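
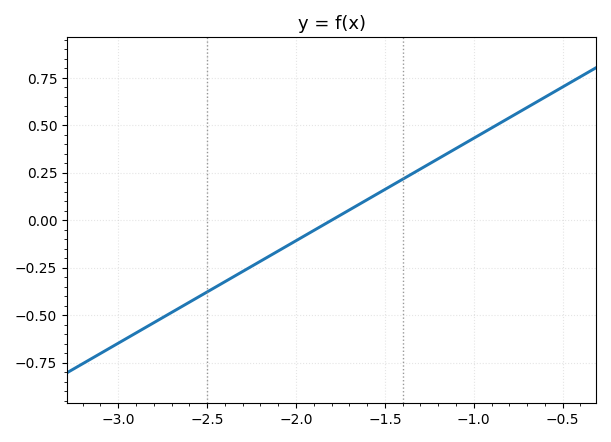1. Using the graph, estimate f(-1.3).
0.27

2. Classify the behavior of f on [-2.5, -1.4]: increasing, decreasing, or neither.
increasing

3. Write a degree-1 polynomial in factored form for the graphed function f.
y = 0.54(x + 1.8)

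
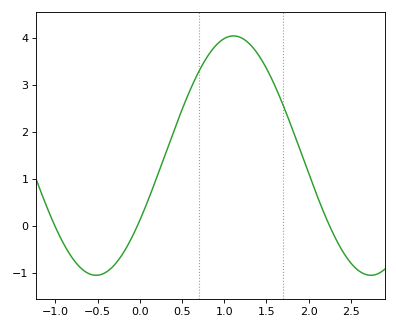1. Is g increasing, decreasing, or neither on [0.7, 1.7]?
neither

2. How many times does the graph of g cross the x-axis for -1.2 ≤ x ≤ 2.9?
3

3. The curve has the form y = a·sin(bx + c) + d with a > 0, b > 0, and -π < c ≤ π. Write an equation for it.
y = 2.55sin(1.93x - 0.572) + 1.5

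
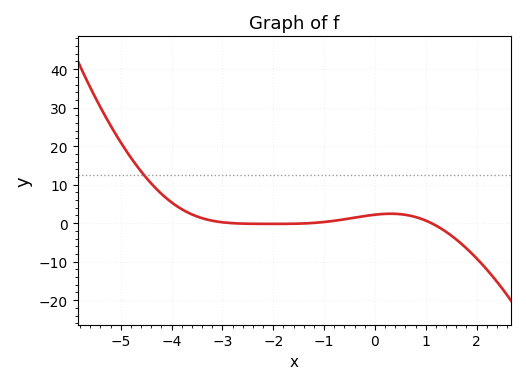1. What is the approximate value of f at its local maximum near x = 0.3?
2.45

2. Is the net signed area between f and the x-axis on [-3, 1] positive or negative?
positive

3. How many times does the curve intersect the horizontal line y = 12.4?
1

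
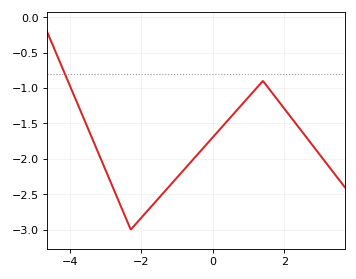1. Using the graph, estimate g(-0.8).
-2.15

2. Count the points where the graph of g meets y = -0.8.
1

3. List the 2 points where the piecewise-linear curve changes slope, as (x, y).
(-2.3, -3); (1.4, -0.9)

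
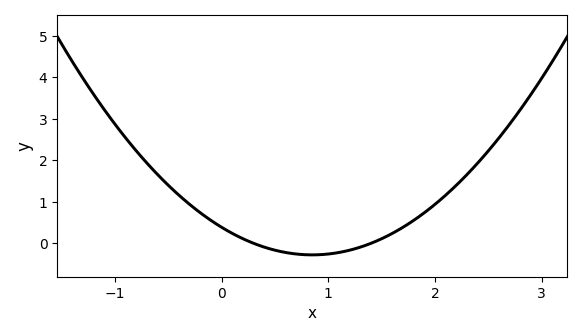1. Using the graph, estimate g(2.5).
2.2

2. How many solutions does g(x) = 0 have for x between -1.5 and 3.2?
2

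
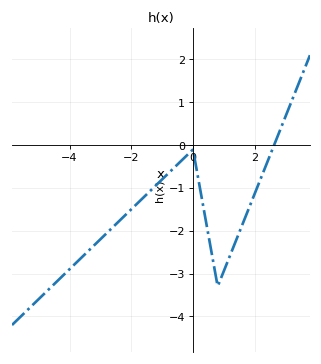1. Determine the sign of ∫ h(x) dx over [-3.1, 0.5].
negative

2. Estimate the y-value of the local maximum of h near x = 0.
-0.1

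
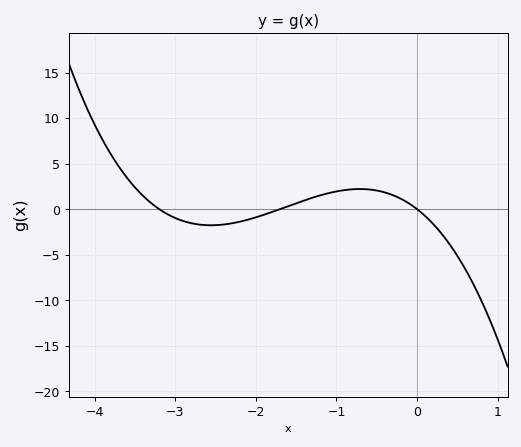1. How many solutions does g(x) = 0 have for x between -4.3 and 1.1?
3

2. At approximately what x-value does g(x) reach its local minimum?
-2.6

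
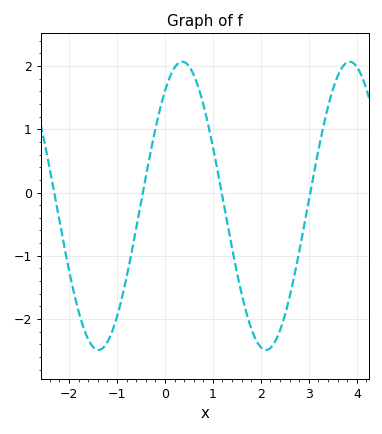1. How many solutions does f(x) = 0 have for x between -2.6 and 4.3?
4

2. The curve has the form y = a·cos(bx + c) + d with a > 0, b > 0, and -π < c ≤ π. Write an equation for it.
y = 2.28cos(1.8x - 0.65) - 0.21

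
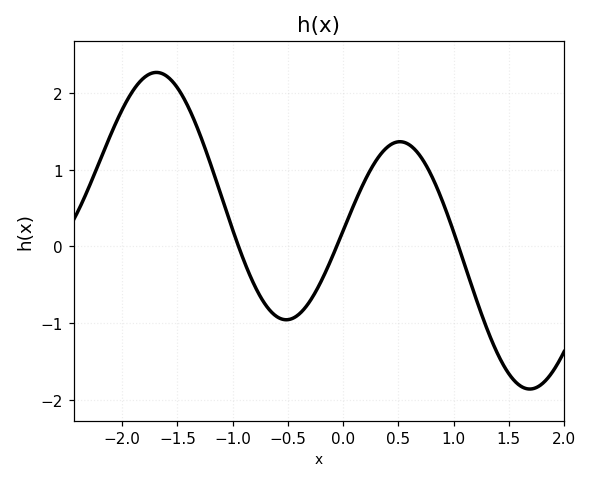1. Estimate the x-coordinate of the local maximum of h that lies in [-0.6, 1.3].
0.514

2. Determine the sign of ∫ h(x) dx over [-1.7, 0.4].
positive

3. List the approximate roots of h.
-0.946, -0.059, 1.05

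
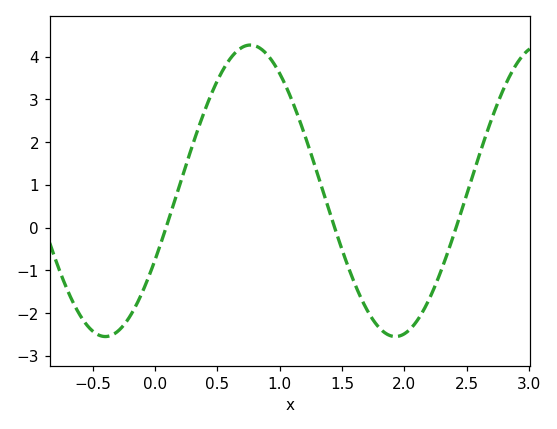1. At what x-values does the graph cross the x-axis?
0.088, 1.44, 2.41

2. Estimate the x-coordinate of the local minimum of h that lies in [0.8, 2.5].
1.93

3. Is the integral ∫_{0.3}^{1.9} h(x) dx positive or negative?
positive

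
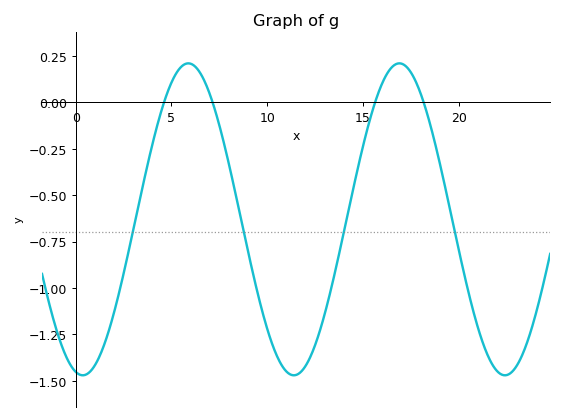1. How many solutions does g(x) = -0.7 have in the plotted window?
4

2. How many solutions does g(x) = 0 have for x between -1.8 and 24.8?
4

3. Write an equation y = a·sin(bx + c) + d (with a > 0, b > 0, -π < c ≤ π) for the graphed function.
y = 0.84sin(0.57x - 1.8) - 0.63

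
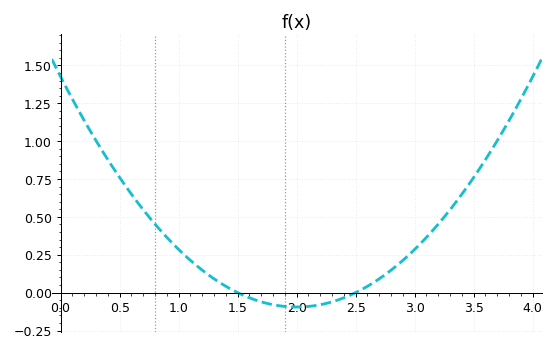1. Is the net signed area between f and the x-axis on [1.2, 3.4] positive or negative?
positive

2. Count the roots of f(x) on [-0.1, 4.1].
2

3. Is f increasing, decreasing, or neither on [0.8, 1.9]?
decreasing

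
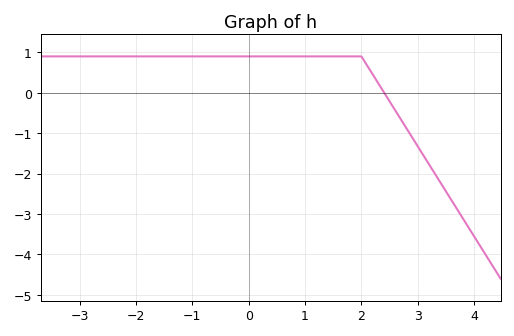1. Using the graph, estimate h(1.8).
0.9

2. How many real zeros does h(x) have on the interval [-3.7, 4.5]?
1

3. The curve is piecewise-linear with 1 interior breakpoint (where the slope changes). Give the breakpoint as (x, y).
(2, 0.9)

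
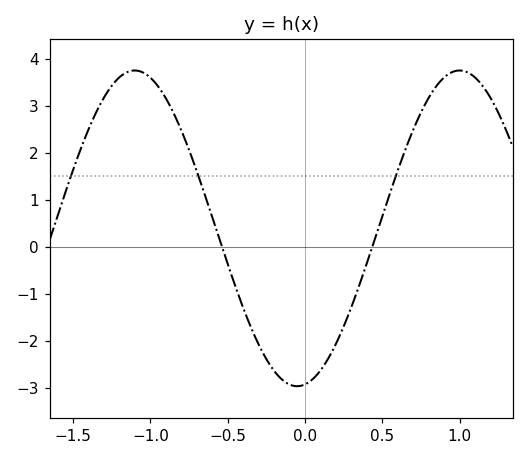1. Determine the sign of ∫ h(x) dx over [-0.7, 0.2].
negative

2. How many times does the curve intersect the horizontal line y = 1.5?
3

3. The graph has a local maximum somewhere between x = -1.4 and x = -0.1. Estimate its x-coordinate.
-1.1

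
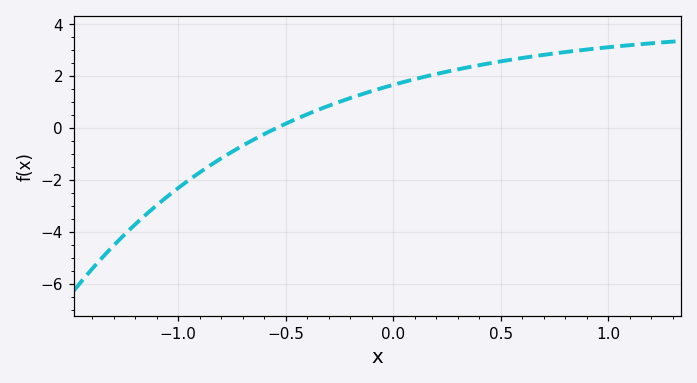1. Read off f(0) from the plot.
1.6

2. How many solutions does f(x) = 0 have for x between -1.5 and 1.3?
1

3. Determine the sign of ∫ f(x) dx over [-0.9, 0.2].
positive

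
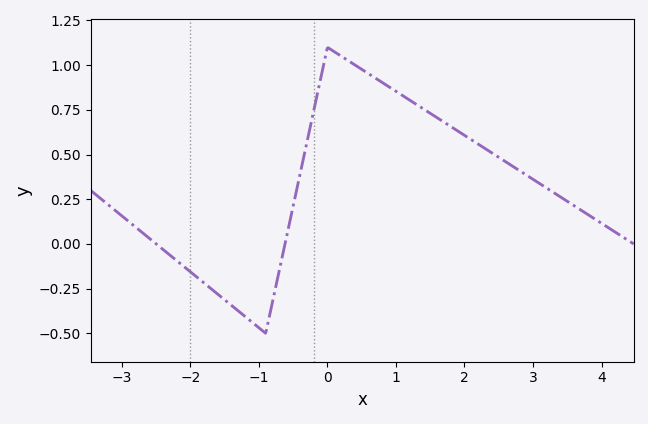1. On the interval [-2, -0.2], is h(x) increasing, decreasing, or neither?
neither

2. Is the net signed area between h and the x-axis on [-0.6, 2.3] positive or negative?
positive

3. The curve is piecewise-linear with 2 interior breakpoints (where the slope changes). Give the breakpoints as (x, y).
(-0.9, -0.5); (0, 1.1)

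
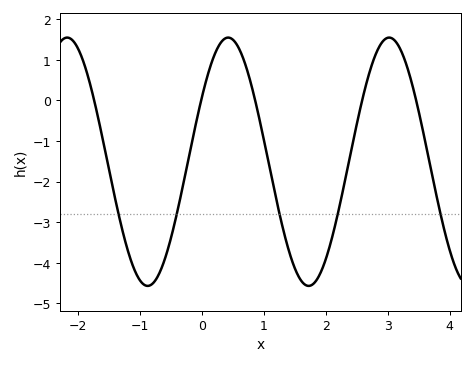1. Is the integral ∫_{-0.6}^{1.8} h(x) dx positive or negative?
negative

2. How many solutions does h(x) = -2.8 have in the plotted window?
5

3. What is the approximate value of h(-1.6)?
-0.931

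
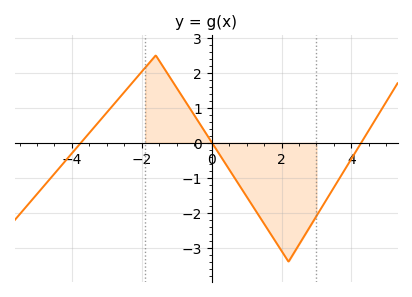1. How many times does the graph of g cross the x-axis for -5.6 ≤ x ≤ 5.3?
3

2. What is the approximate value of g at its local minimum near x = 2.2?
-3.4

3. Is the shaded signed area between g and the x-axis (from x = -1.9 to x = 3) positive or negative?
negative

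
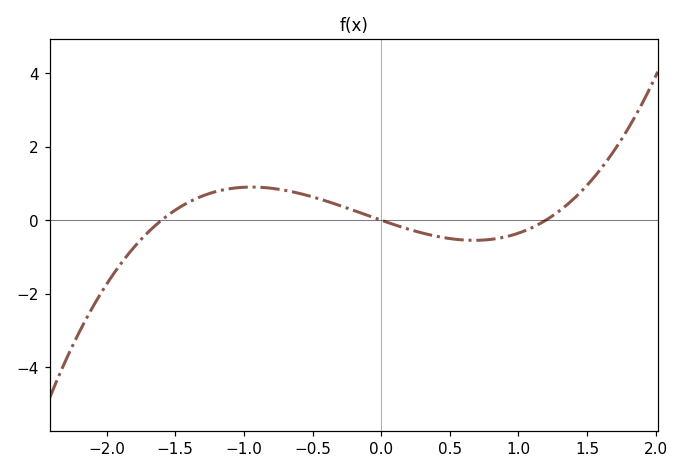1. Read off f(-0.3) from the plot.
0.398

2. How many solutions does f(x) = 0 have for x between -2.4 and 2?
3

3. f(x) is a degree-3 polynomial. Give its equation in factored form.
y = 0.68(x + 1.6)(x - 0)(x - 1.2)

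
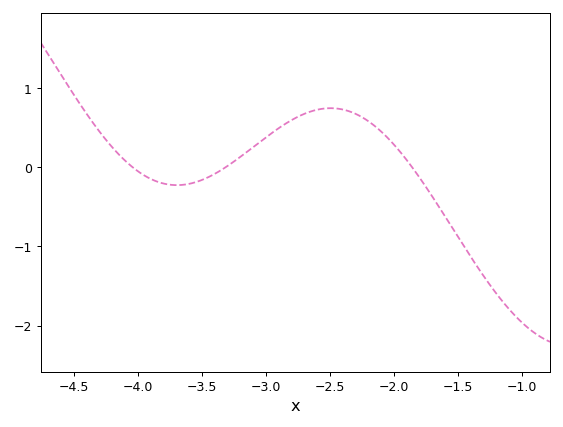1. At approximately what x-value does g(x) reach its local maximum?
-2.5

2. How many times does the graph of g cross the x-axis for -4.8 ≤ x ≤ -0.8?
3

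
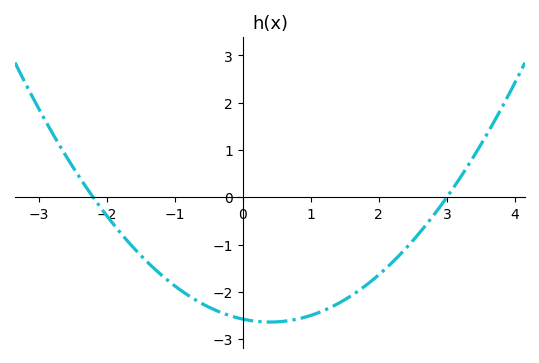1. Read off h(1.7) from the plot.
-2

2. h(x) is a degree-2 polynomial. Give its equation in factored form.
y = 0.39(x + 2.2)(x - 3)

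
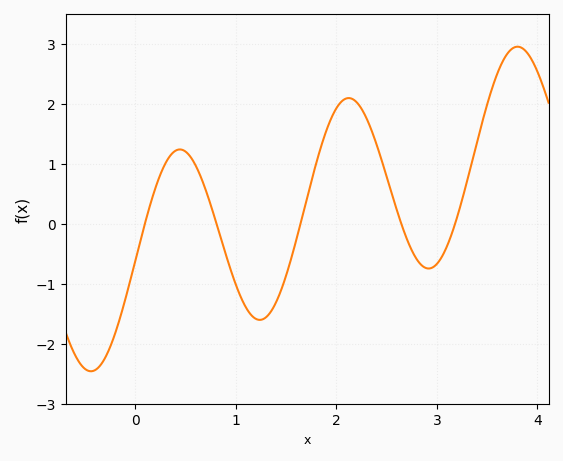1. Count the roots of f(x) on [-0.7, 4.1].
5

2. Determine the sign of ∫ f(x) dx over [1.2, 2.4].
positive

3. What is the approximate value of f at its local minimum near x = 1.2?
-1.6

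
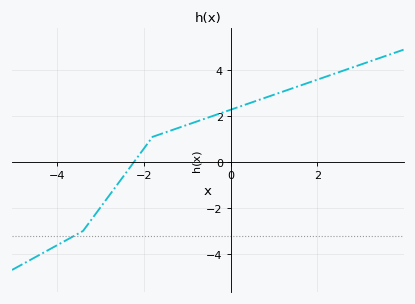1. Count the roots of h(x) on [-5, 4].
1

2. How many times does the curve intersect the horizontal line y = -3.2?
1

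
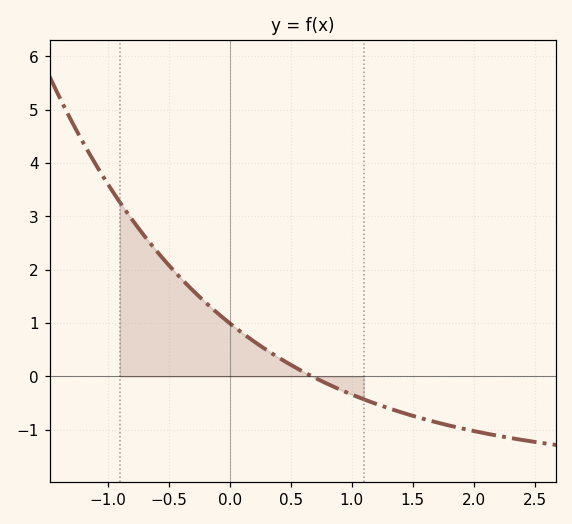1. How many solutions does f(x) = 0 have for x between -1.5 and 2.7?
1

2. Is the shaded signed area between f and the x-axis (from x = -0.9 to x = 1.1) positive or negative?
positive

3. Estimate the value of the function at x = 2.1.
-1.1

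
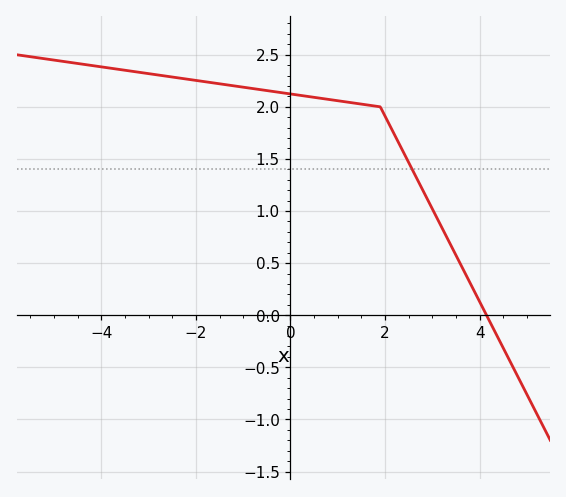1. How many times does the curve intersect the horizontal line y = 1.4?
1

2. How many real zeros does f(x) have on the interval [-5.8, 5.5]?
1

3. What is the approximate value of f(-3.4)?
2.34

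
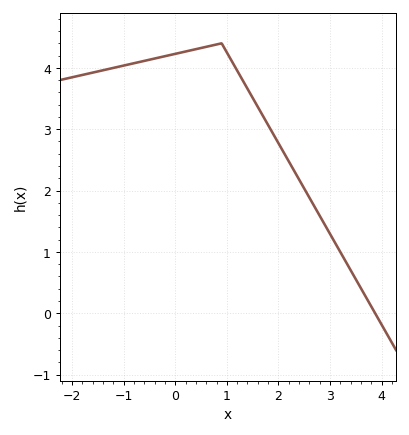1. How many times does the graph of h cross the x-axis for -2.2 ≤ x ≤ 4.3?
1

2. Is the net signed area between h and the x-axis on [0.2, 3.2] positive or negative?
positive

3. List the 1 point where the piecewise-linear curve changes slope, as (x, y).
(0.9, 4.4)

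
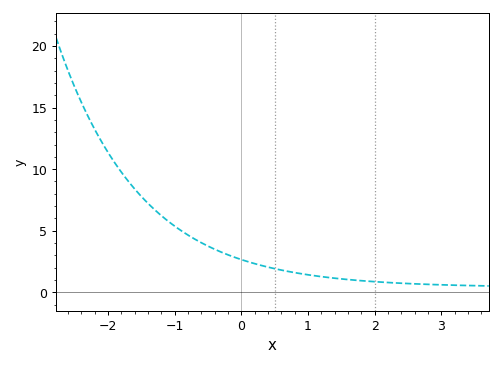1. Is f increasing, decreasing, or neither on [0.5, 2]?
decreasing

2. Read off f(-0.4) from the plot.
3.5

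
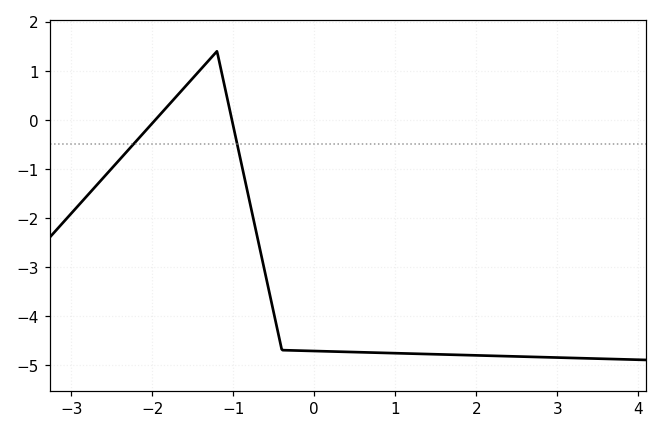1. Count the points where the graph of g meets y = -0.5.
2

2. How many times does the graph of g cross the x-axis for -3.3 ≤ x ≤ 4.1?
2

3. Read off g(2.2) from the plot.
-4.8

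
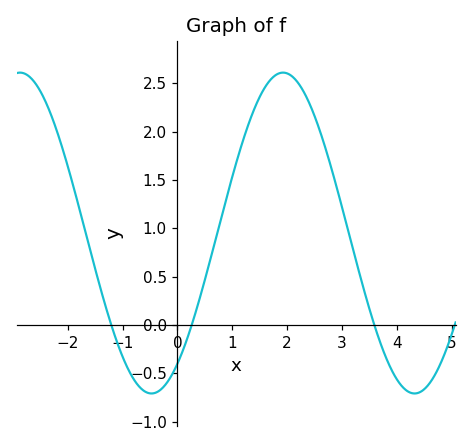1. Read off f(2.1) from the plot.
2.55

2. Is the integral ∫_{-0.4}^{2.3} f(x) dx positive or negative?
positive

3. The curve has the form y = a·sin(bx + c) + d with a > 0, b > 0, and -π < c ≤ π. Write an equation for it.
y = 1.66sin(1.3x - 0.95) + 0.95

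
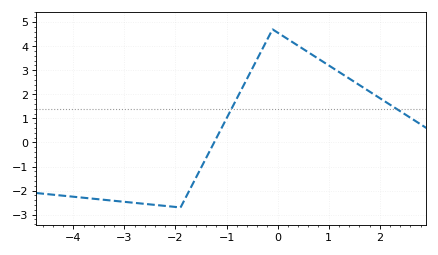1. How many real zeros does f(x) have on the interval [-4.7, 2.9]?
1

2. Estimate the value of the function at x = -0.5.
3.06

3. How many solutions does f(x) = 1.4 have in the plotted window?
2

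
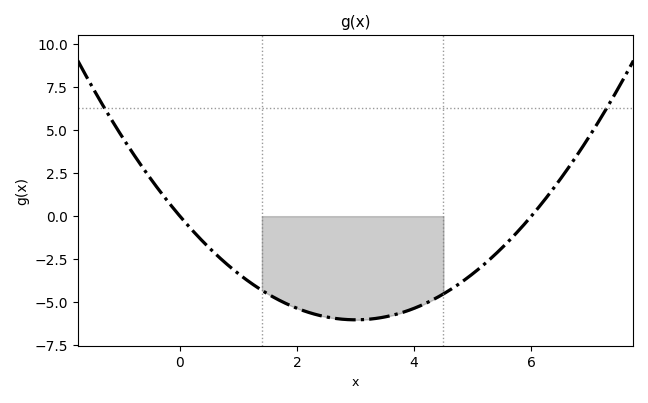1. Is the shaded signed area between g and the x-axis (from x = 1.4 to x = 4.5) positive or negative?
negative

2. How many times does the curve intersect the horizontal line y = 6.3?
2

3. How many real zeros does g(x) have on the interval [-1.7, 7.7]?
2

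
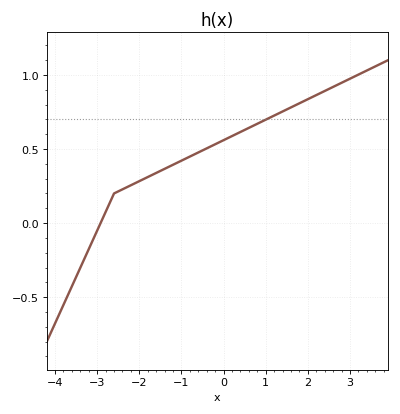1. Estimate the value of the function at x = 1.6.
0.781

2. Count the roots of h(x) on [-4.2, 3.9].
1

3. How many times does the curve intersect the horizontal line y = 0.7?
1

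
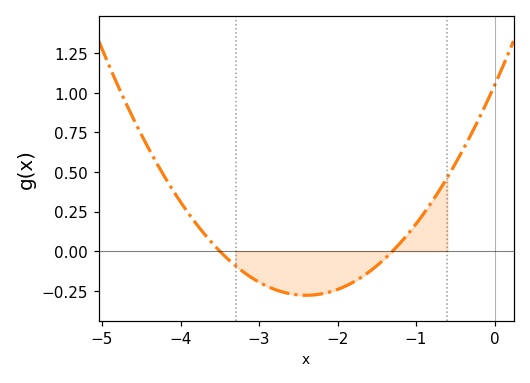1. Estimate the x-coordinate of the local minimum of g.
-2.4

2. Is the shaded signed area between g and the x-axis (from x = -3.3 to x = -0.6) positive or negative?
negative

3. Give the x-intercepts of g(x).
-3.5, -1.3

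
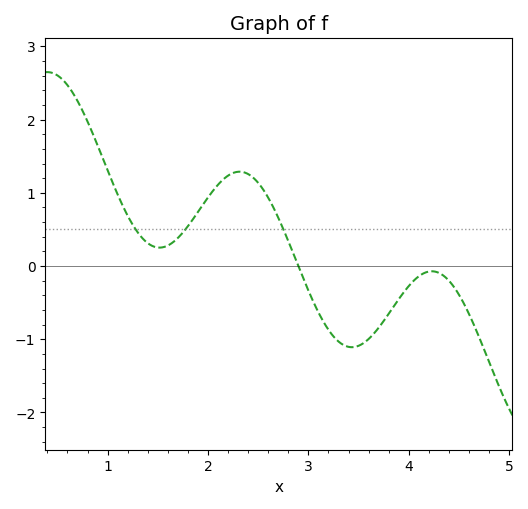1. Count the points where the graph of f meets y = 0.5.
3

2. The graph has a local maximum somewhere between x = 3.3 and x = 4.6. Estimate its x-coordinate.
4.2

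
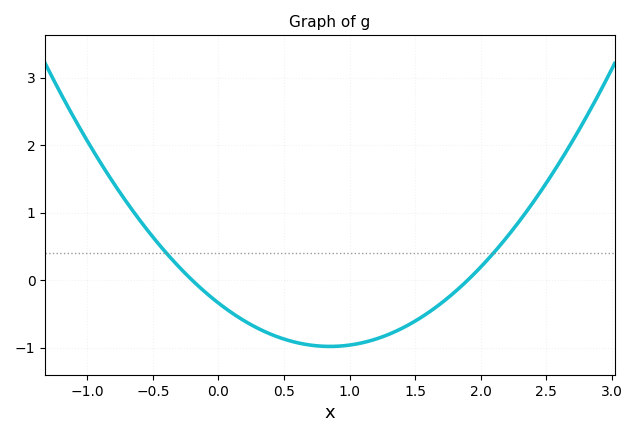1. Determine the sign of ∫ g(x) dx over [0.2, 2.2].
negative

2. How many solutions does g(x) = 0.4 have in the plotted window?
2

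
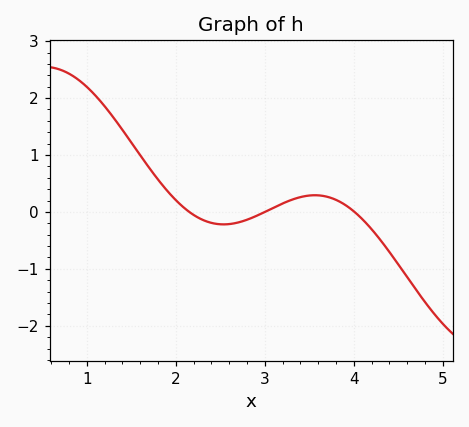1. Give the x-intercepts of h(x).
2.15, 3, 4.01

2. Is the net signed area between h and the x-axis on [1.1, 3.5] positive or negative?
positive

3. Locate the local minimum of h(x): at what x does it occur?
2.54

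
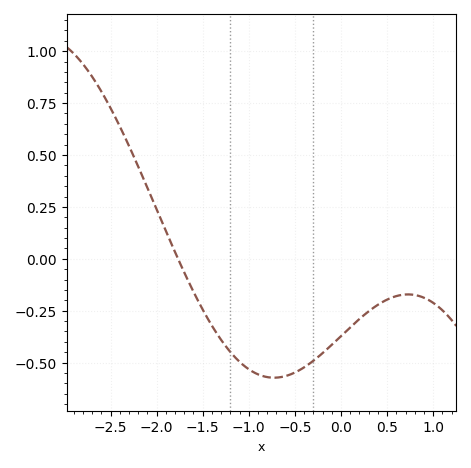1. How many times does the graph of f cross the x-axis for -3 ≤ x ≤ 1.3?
1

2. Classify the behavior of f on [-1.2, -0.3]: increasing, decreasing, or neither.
neither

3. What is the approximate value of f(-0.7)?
-0.572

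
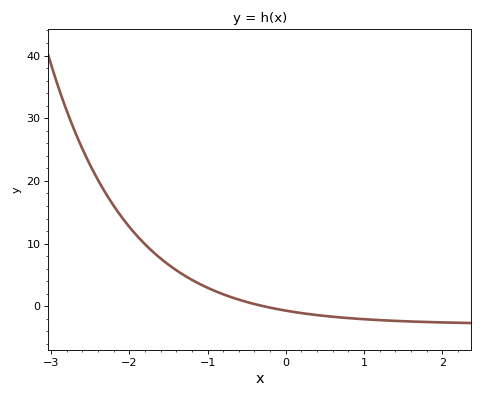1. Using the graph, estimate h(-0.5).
1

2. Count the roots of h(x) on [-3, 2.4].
1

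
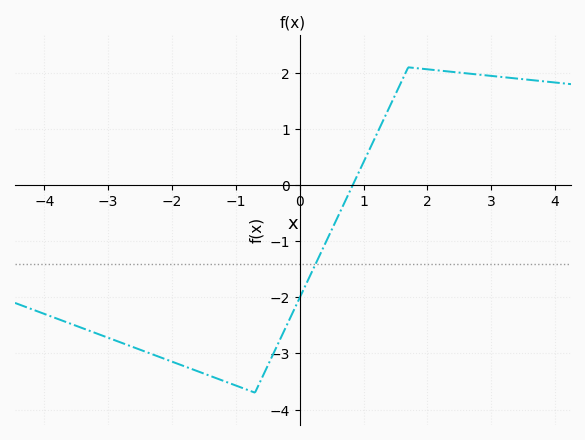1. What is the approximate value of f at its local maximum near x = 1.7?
2.1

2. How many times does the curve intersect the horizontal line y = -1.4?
1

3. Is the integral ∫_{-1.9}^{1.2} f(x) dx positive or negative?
negative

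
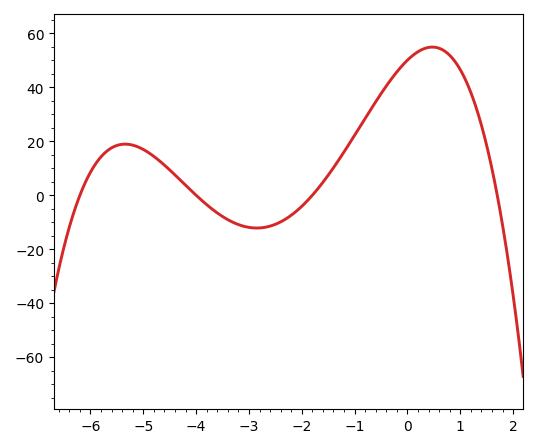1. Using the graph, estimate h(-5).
16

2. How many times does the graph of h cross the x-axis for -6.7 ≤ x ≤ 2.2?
4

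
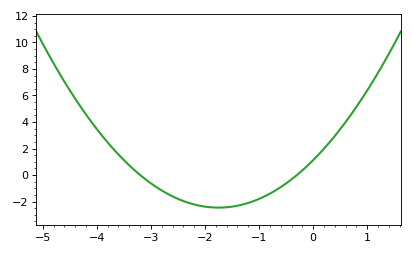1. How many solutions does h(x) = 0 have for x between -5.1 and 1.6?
2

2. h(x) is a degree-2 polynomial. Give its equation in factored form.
y = 1.17(x + 3.2)(x + 0.3)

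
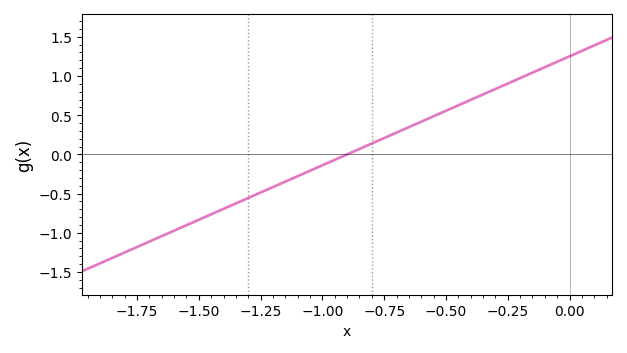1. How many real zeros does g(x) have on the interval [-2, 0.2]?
1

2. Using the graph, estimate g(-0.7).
0.278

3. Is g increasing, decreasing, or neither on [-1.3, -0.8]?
increasing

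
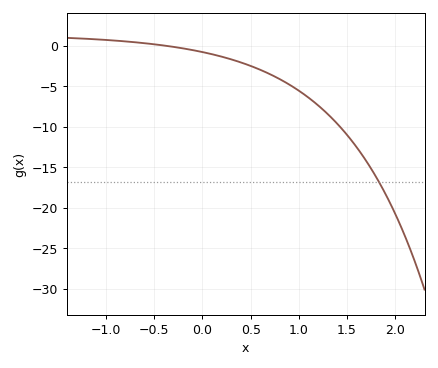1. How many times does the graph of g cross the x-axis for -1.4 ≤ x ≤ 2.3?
1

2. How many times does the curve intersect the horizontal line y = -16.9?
1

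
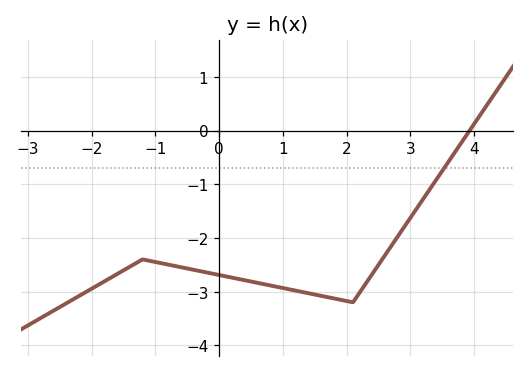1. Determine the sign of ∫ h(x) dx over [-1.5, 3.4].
negative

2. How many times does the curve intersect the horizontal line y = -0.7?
1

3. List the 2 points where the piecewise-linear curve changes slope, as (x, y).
(-1.2, -2.4); (2.1, -3.2)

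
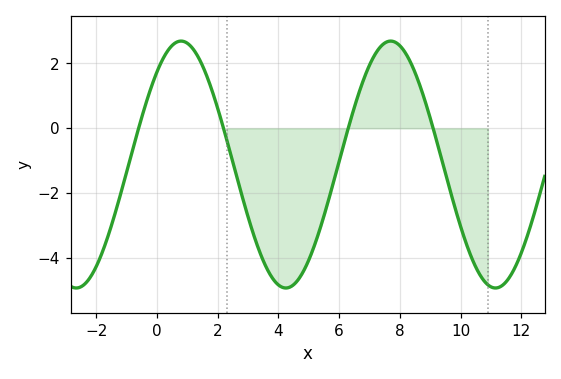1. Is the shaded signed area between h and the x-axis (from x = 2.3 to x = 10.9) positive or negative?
negative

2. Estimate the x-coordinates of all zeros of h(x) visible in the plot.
-0.605, 2.19, 6.3, 9.1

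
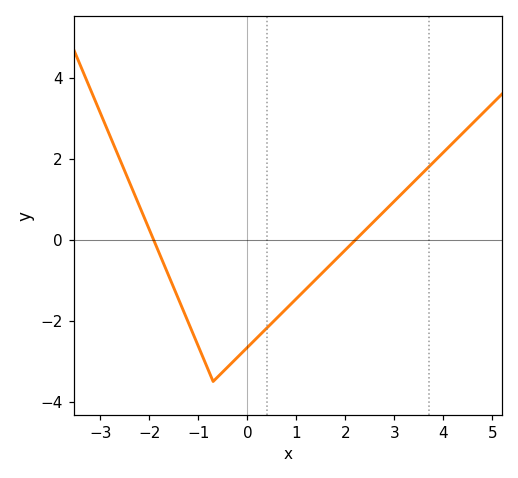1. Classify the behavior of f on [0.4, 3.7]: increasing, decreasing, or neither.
increasing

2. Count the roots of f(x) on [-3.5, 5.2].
2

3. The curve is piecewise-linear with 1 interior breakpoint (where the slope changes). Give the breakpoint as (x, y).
(-0.7, -3.5)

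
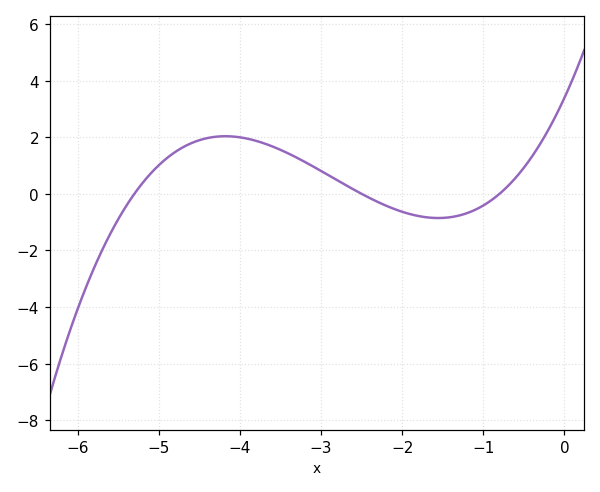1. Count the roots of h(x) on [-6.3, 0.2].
3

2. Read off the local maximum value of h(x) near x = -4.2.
2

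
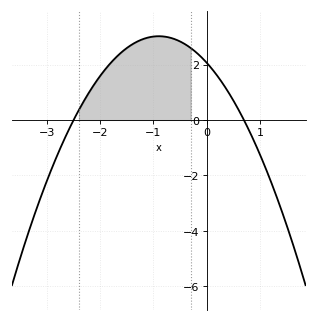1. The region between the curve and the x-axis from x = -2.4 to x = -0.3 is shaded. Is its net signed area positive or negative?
positive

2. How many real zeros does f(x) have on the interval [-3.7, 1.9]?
2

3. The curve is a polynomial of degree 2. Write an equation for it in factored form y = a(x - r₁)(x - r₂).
y = -1.18(x + 2.5)(x - 0.7)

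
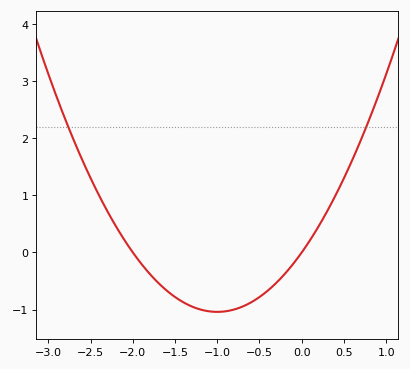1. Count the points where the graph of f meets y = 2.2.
2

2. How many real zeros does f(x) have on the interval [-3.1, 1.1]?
2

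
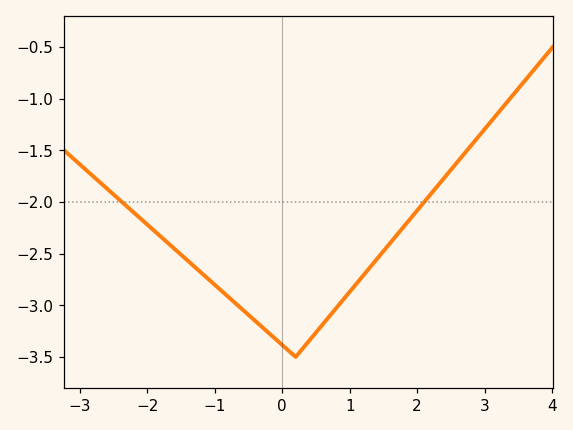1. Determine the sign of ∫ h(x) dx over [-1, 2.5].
negative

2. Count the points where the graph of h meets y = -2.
2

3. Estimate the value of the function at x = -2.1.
-2.15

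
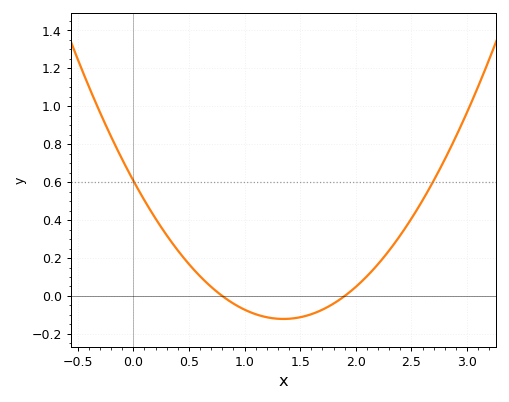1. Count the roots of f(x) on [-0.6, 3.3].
2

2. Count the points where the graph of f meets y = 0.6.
2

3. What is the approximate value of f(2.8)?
0.72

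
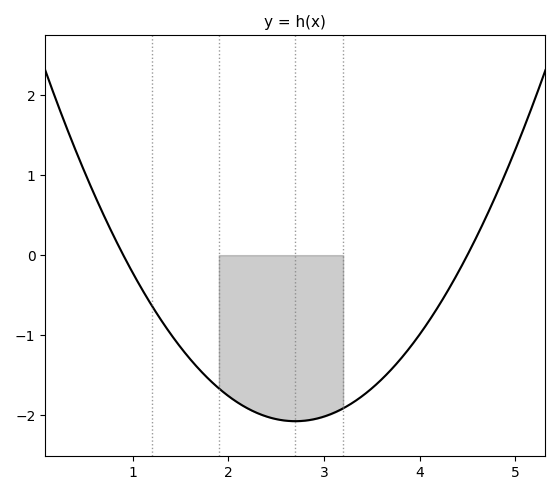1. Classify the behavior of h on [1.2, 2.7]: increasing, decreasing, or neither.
decreasing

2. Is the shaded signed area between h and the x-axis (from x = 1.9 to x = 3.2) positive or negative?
negative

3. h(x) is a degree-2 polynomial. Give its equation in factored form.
y = 0.64(x - 0.9)(x - 4.5)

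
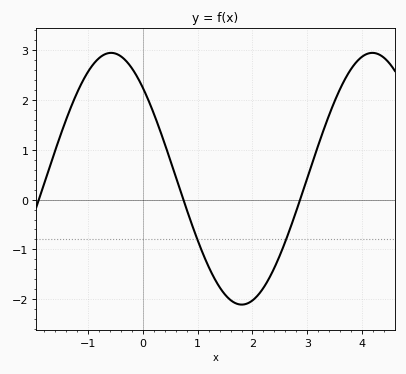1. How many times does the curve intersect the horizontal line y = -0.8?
2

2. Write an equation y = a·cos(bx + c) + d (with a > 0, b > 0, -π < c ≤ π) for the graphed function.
y = 2.53cos(1.32x + 0.76) + 0.42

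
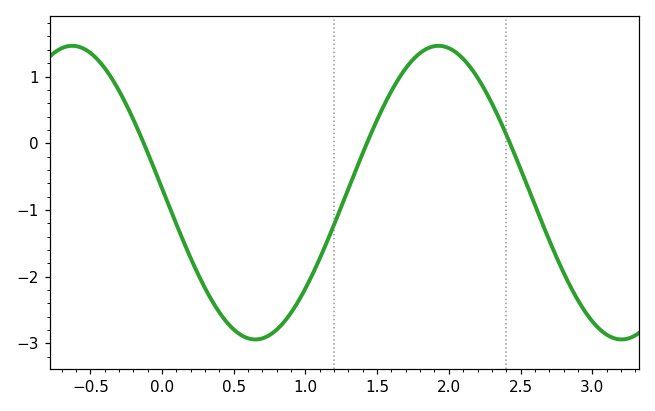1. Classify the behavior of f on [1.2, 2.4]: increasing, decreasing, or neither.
neither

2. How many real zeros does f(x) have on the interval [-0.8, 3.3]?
3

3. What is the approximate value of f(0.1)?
-1.21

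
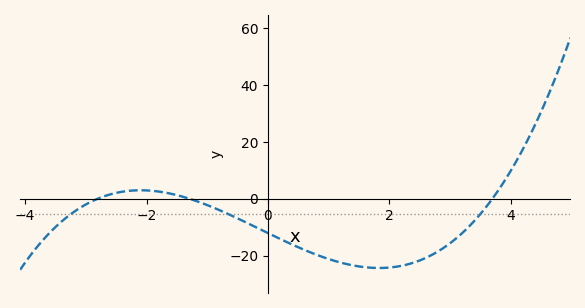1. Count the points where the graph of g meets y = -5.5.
3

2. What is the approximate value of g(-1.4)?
0.643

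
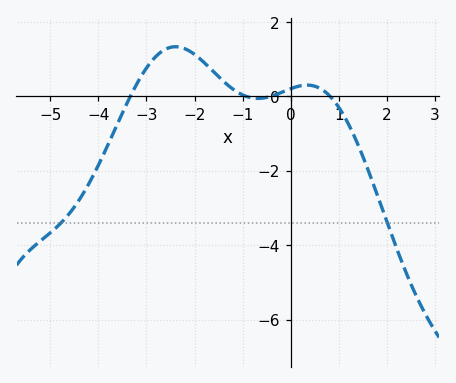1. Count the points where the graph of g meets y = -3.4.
2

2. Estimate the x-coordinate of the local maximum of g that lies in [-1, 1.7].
0.4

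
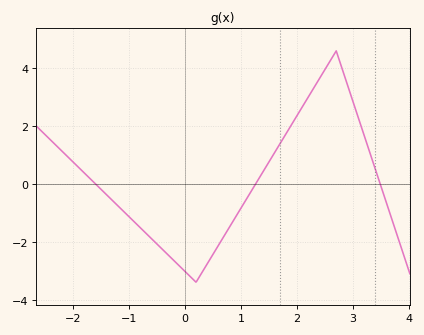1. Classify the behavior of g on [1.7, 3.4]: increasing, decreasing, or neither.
neither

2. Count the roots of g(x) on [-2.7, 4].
3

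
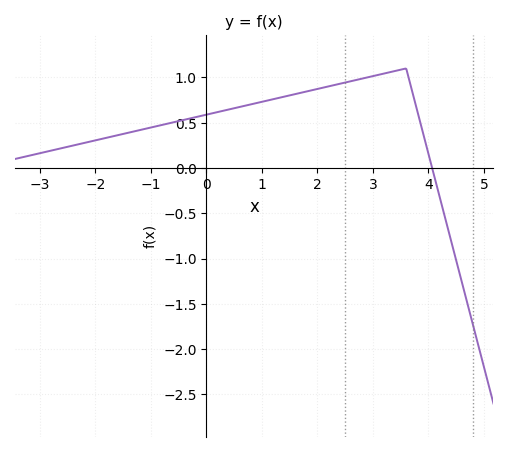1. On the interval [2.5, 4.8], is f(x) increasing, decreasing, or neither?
neither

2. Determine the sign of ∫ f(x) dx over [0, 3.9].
positive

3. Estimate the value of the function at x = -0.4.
0.533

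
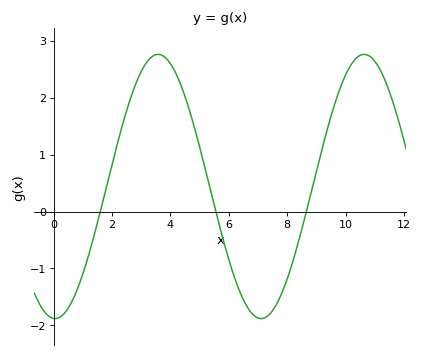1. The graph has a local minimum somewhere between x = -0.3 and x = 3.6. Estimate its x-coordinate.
0.048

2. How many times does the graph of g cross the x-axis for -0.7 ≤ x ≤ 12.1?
3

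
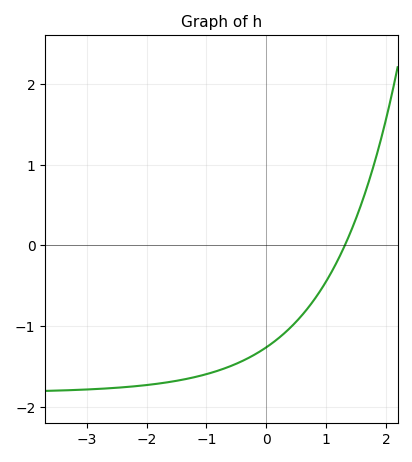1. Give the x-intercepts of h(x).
1.3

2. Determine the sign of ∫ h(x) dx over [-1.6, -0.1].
negative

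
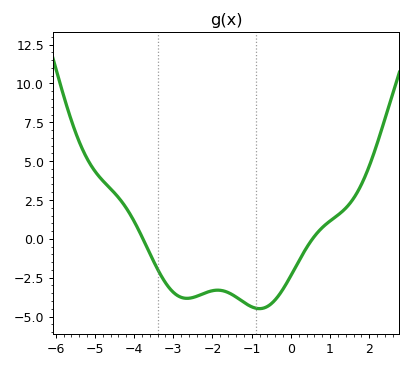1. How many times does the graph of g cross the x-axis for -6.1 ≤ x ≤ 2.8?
2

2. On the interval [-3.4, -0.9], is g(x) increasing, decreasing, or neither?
neither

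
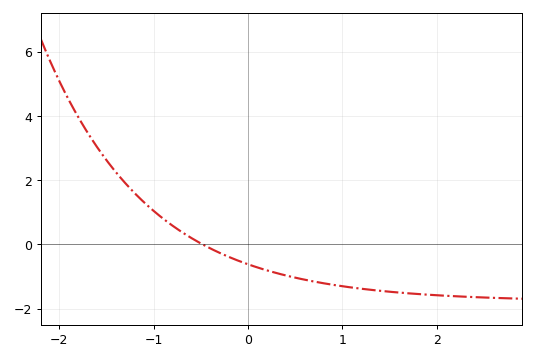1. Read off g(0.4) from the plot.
-0.967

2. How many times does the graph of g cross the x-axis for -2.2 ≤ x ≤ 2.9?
1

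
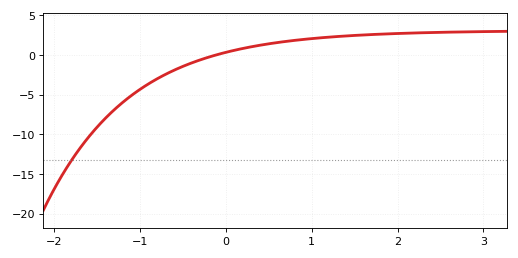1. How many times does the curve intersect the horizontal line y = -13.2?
1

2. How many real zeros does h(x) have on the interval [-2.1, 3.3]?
1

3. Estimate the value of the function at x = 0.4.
1.23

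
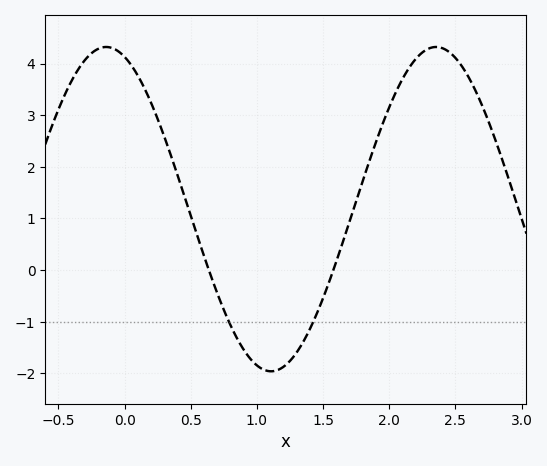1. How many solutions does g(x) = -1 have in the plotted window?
2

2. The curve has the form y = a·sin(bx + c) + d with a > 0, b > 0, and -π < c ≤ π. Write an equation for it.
y = 3.14sin(2.5x + 1.9) + 1.18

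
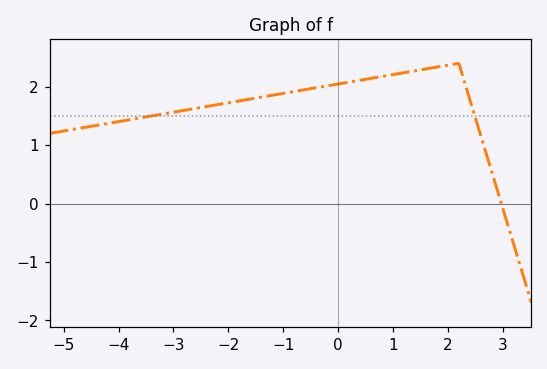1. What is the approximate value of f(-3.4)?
1.5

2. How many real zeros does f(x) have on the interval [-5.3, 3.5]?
1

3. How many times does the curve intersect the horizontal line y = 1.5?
2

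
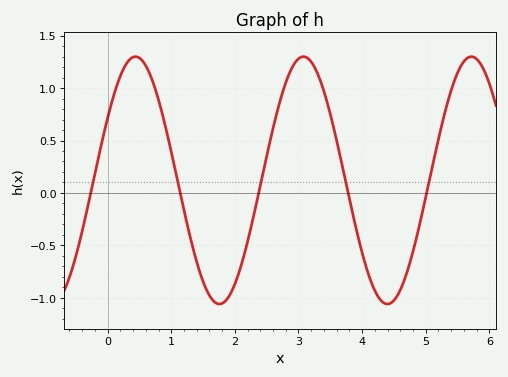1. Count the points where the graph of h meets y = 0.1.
5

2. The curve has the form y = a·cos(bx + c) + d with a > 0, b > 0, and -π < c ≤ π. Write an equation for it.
y = 1.18cos(2.4x - 1) + 0.12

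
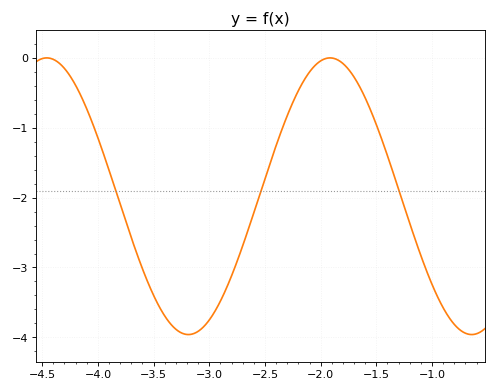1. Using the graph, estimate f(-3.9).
-1.61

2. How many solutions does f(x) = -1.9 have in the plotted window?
3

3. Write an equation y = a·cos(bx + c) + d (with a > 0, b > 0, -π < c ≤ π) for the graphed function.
y = 1.98cos(2.47x - 1.55) - 1.98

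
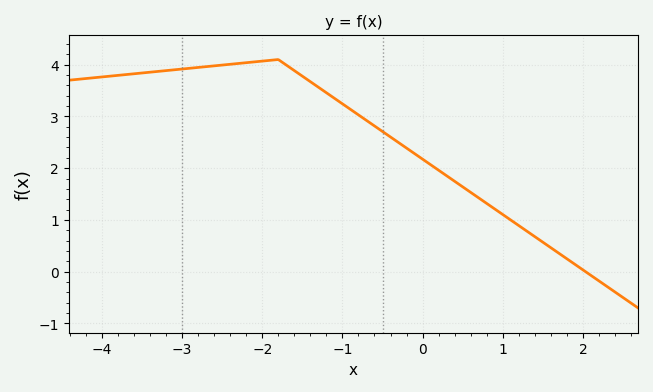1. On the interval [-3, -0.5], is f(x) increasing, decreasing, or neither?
neither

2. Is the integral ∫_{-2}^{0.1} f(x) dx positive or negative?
positive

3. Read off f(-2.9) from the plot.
3.9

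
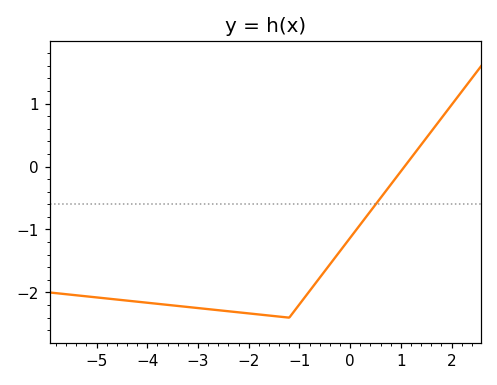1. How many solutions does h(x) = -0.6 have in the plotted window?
1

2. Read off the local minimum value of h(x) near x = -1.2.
-2.4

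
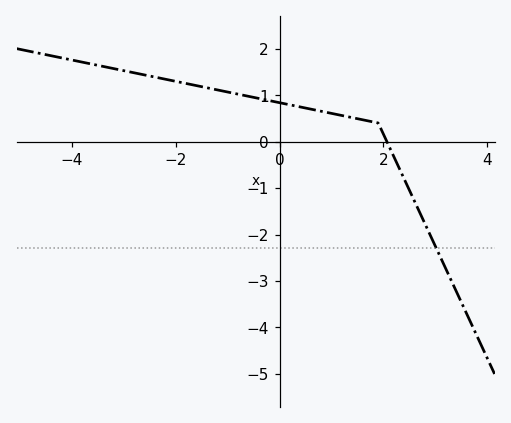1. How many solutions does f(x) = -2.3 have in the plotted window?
1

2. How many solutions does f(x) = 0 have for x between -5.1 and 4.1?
1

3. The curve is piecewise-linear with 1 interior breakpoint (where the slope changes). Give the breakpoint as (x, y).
(1.9, 0.4)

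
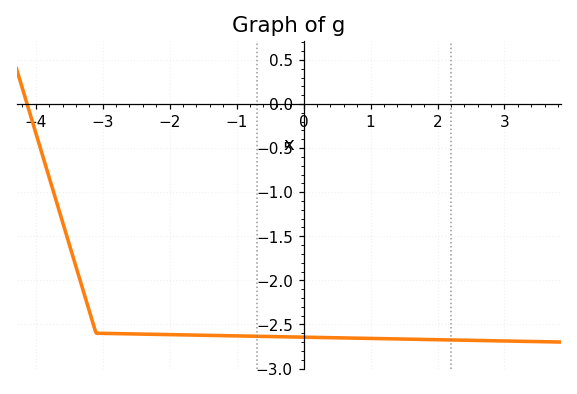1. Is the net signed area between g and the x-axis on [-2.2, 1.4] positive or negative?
negative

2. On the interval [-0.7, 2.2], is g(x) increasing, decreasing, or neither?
decreasing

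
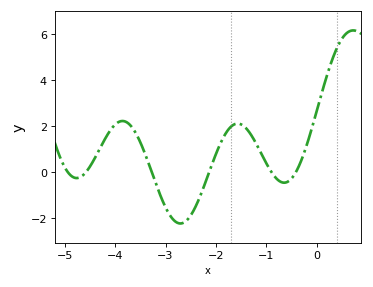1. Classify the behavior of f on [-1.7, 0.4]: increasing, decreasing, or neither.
neither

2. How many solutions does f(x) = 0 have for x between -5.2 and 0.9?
6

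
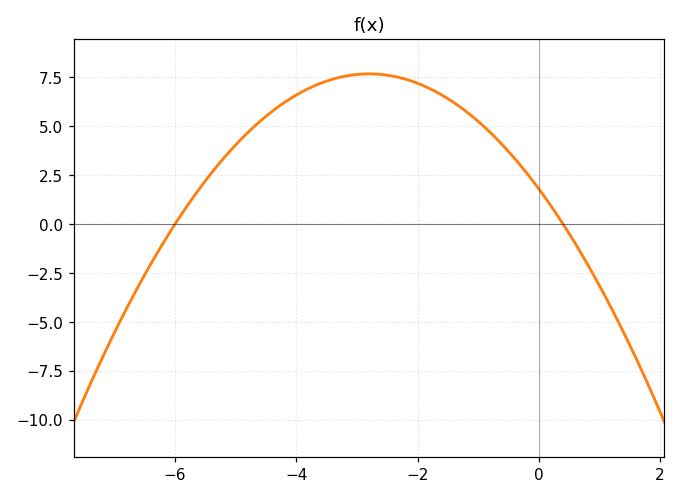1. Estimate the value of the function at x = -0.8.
4.5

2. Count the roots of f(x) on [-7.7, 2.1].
2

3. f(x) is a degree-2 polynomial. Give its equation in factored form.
y = -0.75(x + 6)(x - 0.4)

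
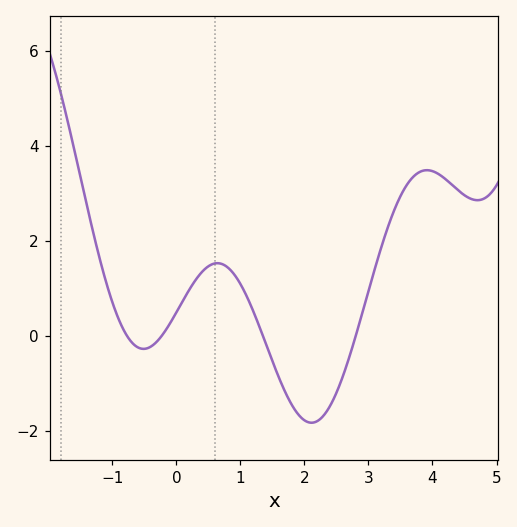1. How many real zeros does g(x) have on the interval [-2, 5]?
4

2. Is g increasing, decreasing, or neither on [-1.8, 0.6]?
neither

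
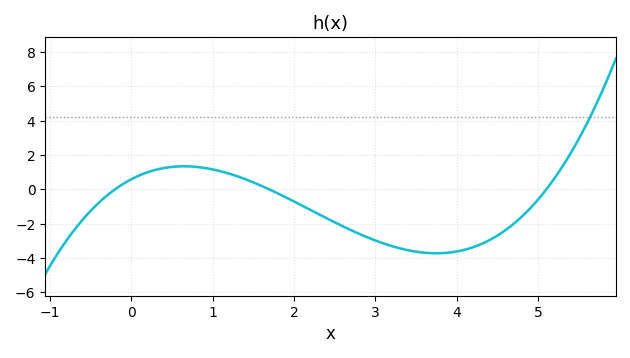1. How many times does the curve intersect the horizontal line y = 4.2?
1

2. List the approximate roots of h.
-0.2, 1.7, 5.1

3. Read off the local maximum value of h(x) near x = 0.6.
1.35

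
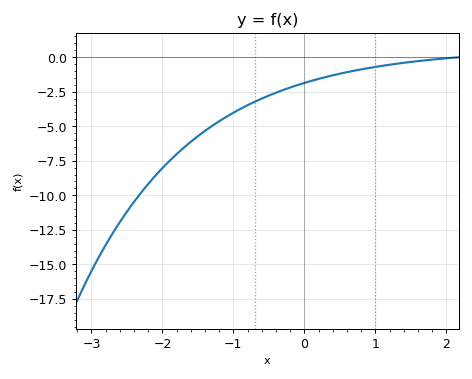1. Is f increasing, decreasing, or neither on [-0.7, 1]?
increasing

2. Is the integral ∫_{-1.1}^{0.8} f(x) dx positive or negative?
negative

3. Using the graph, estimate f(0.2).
-1.5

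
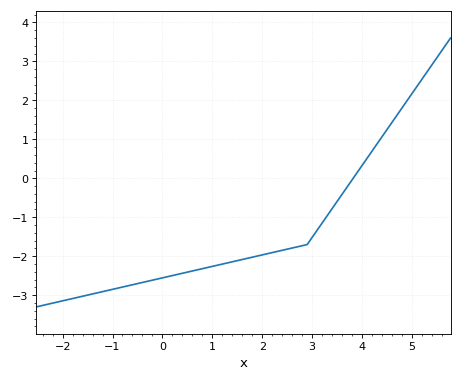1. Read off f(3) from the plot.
-1.5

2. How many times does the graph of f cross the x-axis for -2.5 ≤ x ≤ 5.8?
1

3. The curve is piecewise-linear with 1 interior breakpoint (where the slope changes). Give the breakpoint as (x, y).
(2.9, -1.7)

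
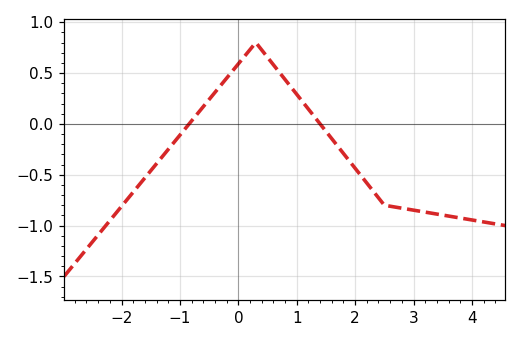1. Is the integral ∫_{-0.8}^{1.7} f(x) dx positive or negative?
positive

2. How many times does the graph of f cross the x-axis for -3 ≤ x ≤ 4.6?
2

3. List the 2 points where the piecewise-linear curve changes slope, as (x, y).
(0.3, 0.8); (2.5, -0.8)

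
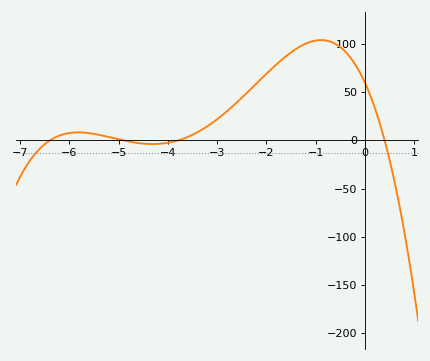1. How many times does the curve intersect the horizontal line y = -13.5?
2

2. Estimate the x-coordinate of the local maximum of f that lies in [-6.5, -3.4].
-5.82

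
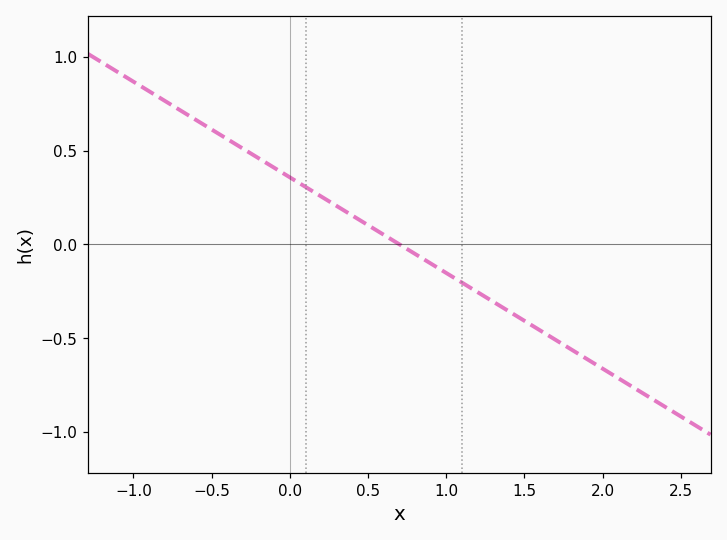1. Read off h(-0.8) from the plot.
0.765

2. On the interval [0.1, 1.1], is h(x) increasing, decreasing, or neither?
decreasing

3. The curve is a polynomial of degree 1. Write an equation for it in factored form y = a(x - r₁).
y = -0.51(x - 0.7)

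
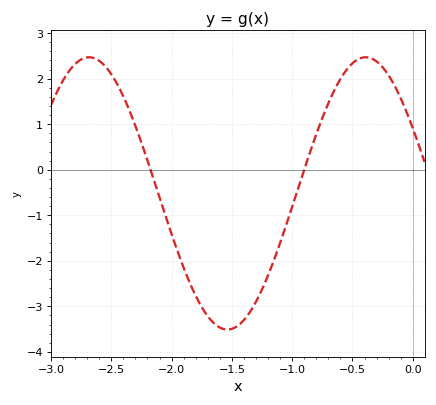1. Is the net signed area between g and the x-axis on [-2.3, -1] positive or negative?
negative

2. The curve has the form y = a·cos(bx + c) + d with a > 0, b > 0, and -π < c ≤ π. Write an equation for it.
y = 2.99cos(2.74x + 1.07) - 0.52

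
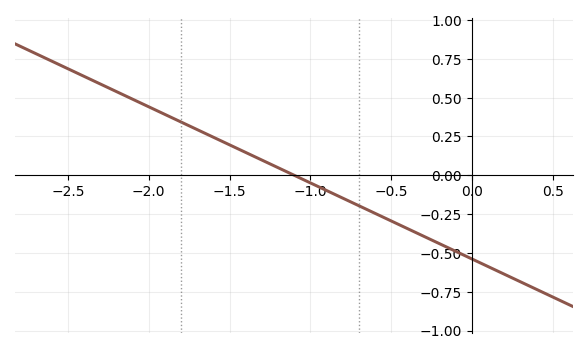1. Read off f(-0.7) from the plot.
-0.2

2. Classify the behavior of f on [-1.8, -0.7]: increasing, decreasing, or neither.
decreasing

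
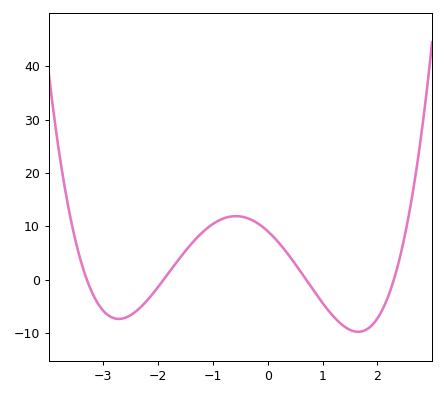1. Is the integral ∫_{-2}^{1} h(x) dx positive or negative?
positive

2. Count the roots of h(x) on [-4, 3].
4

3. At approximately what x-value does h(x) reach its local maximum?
-0.6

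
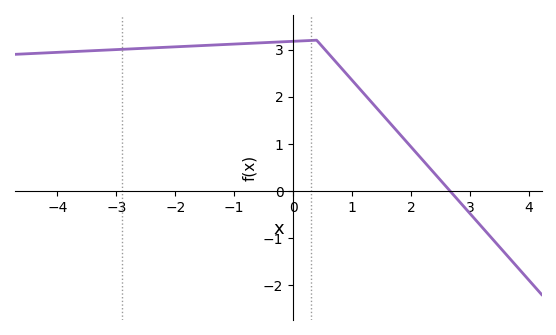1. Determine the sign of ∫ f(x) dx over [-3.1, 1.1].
positive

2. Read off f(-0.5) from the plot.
3.1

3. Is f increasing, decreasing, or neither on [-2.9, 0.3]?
increasing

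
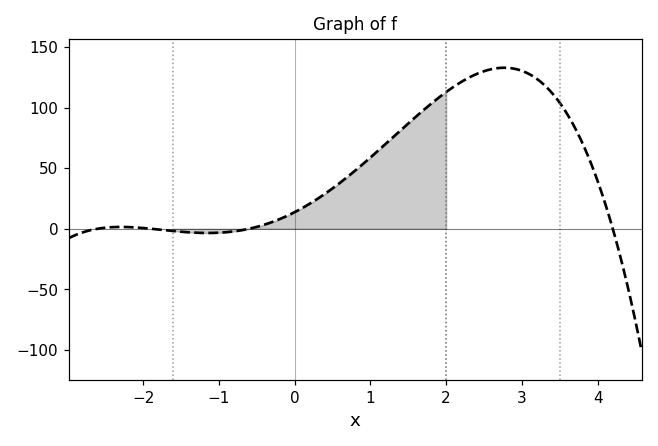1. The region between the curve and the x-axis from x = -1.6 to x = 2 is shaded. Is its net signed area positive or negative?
positive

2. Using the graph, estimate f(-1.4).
-2.96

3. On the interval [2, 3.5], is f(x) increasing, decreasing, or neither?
neither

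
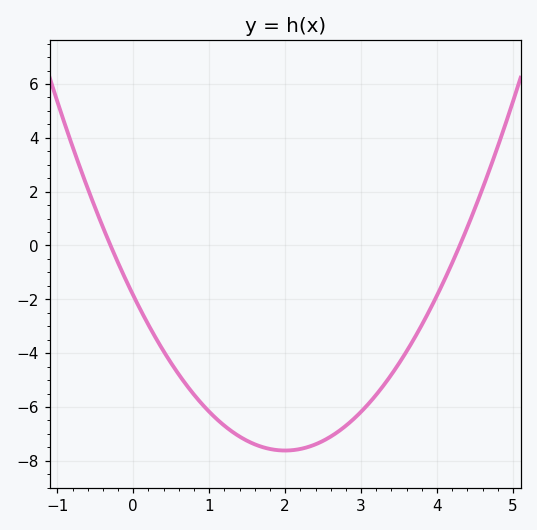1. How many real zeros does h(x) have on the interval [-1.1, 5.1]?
2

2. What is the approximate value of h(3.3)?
-5.18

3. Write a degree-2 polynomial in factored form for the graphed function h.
y = 1.44(x + 0.3)(x - 4.3)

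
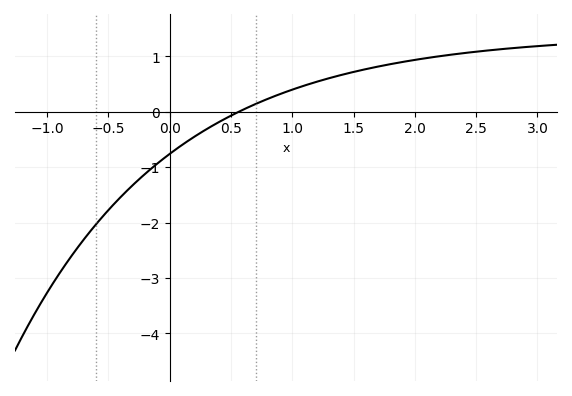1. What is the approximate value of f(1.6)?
0.77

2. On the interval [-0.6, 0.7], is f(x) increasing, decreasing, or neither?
increasing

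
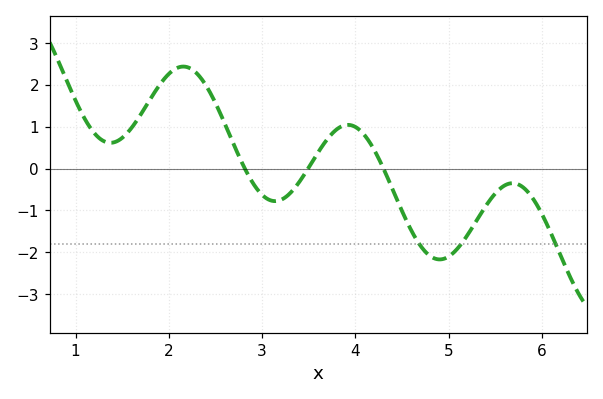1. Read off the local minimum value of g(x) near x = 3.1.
-0.777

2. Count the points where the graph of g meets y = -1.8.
3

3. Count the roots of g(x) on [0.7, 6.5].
3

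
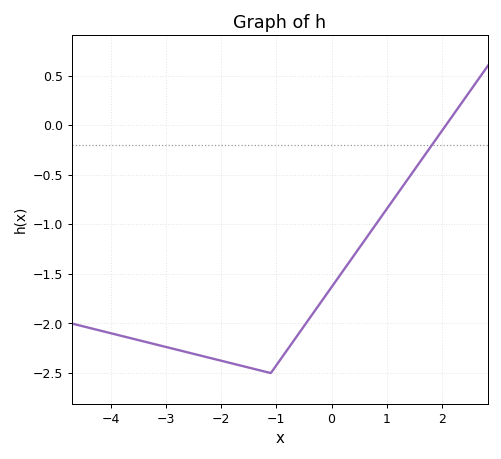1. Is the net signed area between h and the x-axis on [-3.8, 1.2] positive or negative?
negative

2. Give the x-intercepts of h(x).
2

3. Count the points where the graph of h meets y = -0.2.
1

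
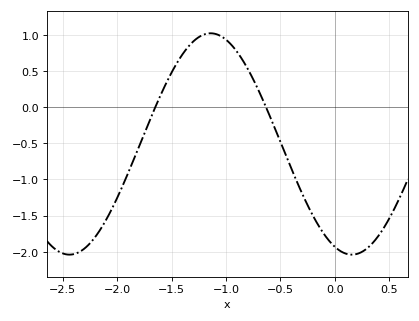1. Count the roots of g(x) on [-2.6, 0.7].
2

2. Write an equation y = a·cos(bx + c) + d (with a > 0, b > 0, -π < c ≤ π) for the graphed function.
y = 1.53cos(2.4x + 2.8) - 0.51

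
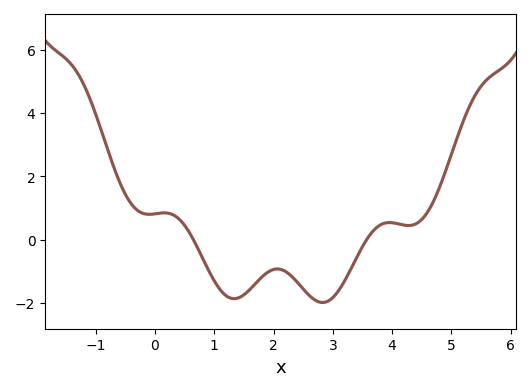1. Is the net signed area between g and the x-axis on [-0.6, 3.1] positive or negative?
negative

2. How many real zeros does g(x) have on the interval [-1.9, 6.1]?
2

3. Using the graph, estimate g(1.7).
-1.38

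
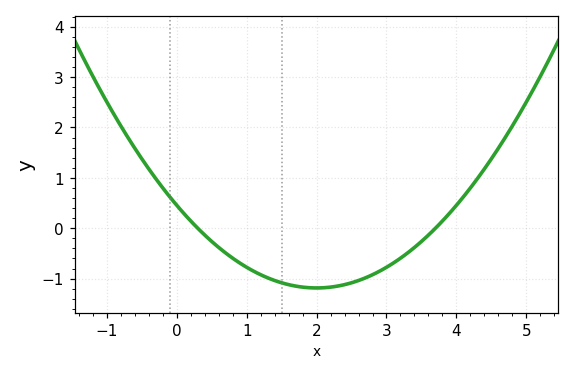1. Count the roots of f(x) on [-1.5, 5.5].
2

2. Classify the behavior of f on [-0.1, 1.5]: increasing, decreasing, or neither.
decreasing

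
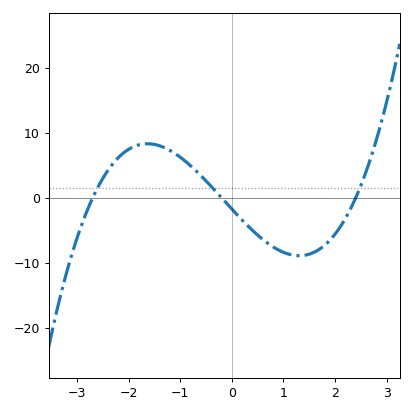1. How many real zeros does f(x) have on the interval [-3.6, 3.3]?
3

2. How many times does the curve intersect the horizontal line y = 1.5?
3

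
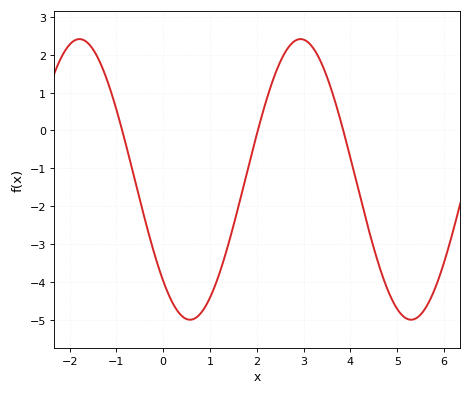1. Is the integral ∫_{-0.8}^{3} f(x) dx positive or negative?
negative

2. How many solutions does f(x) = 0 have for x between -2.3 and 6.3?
3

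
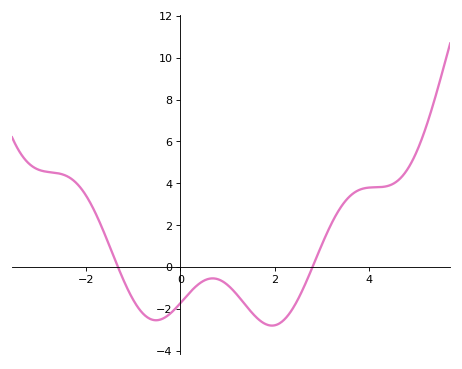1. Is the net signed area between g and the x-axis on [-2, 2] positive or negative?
negative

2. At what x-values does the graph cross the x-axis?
-1.4, 2.8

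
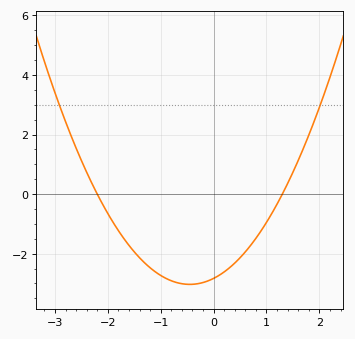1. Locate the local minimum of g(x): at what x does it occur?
-0.5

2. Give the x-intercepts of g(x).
-2.2, 1.3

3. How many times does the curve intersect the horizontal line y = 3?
2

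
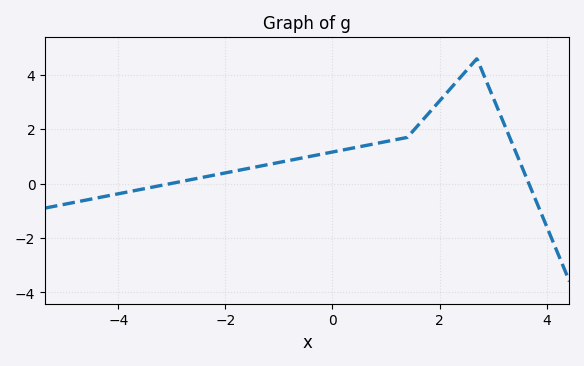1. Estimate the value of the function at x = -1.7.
0.6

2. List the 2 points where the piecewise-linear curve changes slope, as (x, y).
(1.4, 1.7); (2.7, 4.6)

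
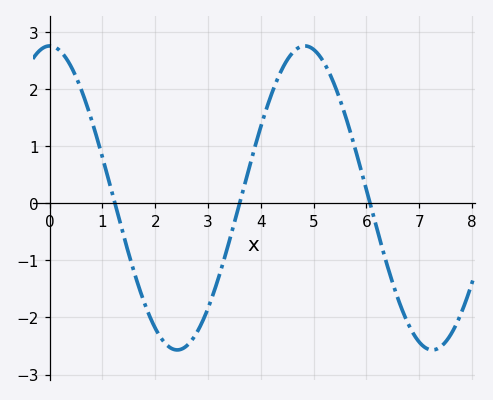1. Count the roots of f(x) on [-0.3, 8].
3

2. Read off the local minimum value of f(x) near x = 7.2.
-2.57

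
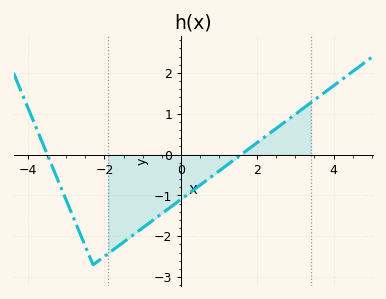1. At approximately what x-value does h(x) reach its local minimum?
-2.2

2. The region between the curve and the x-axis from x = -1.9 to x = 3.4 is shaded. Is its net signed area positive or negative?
negative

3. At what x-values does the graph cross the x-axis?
-3.4, 1.6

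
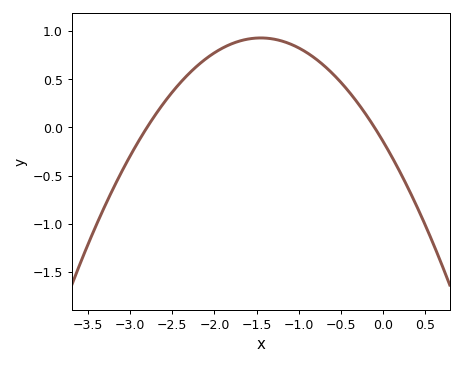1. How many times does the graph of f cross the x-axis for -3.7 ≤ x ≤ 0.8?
2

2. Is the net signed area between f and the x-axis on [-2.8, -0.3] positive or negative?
positive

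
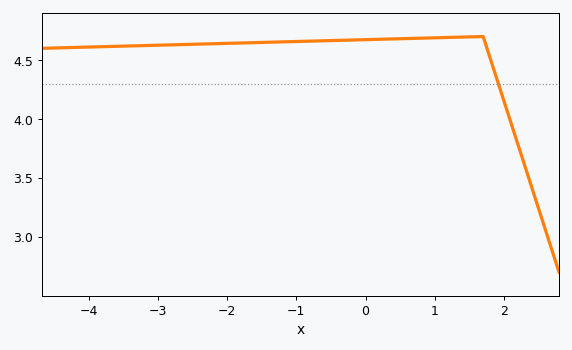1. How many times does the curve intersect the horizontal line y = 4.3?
1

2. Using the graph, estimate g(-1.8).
4.65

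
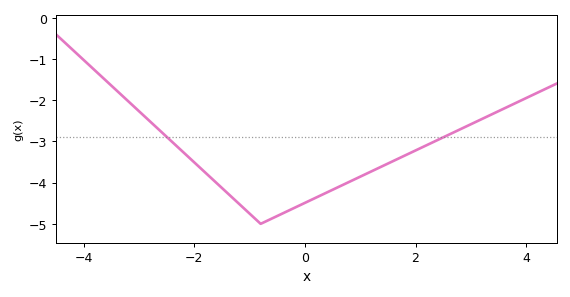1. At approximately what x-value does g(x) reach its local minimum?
-0.8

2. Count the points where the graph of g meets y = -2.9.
2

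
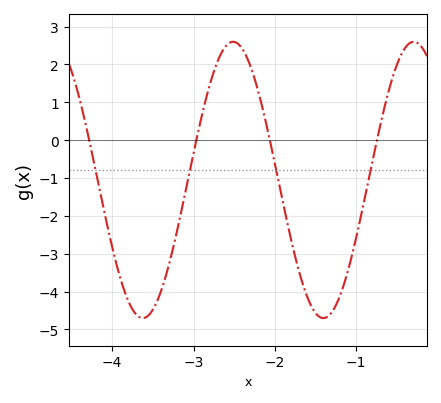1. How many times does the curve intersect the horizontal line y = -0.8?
4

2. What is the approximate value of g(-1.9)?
-1.66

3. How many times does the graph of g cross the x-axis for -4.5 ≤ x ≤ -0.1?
4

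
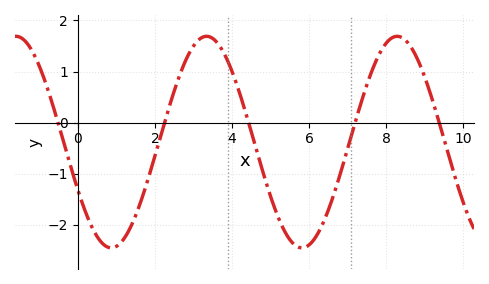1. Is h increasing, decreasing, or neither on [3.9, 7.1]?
neither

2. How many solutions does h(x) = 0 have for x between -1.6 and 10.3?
5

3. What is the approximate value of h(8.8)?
1.27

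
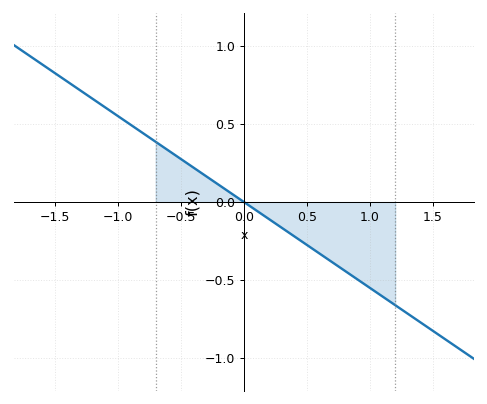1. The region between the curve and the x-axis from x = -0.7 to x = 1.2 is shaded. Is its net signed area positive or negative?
negative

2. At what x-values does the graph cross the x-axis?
0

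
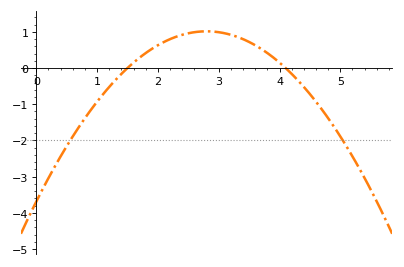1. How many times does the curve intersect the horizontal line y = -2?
2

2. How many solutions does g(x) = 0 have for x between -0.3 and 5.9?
2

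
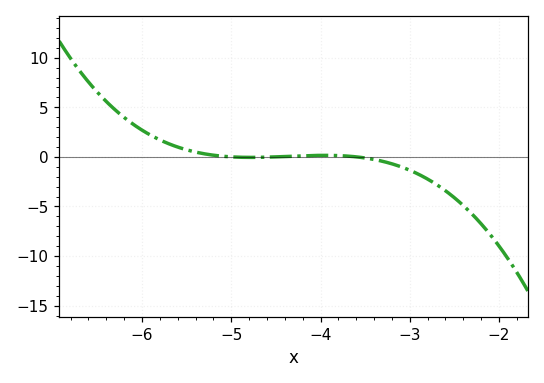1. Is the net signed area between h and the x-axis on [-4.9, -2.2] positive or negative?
negative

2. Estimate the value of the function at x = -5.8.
1.72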